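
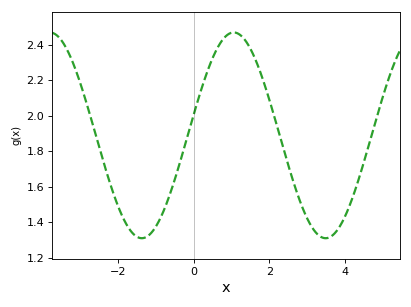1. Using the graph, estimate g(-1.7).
1.36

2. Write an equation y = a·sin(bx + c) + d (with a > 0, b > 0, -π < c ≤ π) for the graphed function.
y = 0.58sin(1.3x + 0.21) + 1.89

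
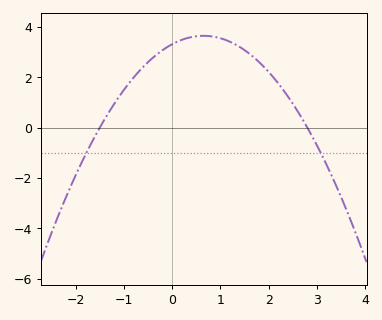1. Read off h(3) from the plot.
-0.8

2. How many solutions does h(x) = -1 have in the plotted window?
2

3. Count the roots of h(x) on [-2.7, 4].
2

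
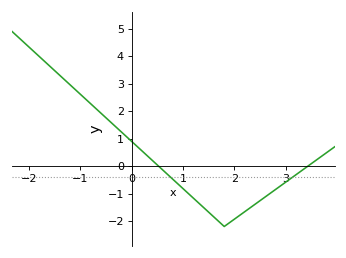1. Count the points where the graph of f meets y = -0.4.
2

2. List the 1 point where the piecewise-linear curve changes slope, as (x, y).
(1.8, -2.2)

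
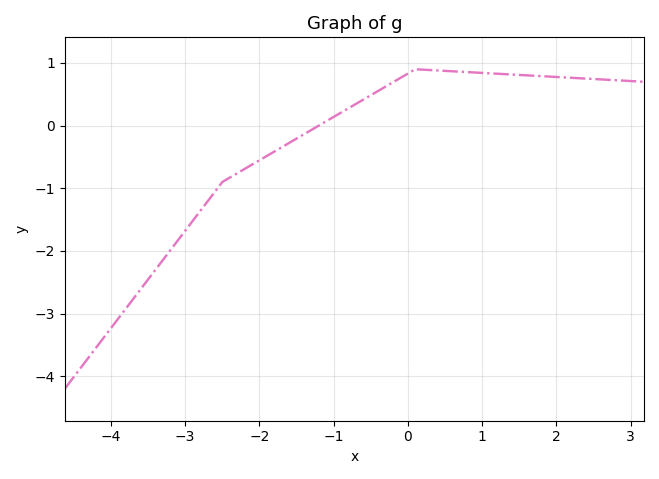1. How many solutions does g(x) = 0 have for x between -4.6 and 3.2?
1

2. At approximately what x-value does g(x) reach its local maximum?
0.103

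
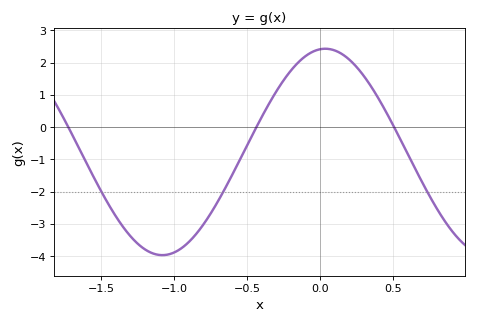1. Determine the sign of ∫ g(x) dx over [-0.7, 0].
positive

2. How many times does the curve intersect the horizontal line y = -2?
3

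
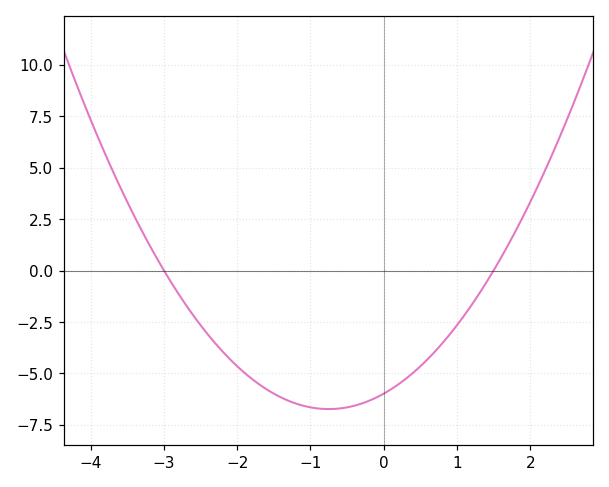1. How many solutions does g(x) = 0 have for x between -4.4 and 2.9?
2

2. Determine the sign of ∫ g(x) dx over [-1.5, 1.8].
negative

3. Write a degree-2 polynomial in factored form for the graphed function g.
y = 1.33(x + 3)(x - 1.5)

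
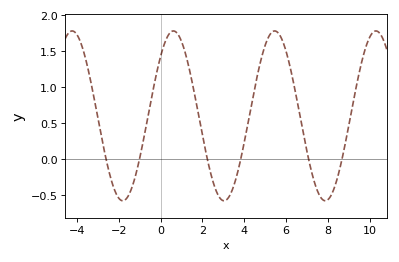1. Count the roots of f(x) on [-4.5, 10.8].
6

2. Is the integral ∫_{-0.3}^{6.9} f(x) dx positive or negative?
positive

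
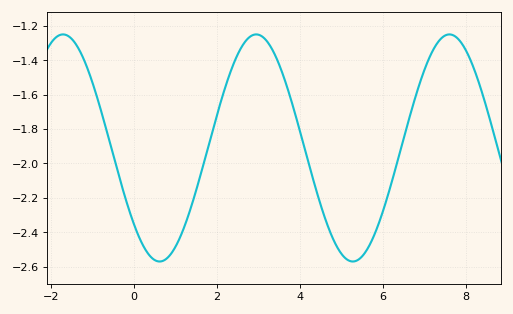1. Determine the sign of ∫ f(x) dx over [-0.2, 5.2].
negative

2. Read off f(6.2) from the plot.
-2.12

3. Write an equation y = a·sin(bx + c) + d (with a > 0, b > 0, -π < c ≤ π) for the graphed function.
y = 0.66sin(1.4x - 2.4) - 1.91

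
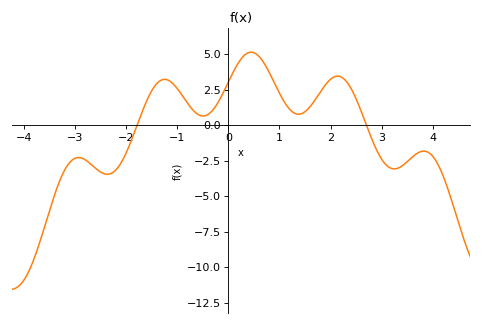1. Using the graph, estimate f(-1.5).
2.4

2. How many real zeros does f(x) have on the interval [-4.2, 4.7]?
2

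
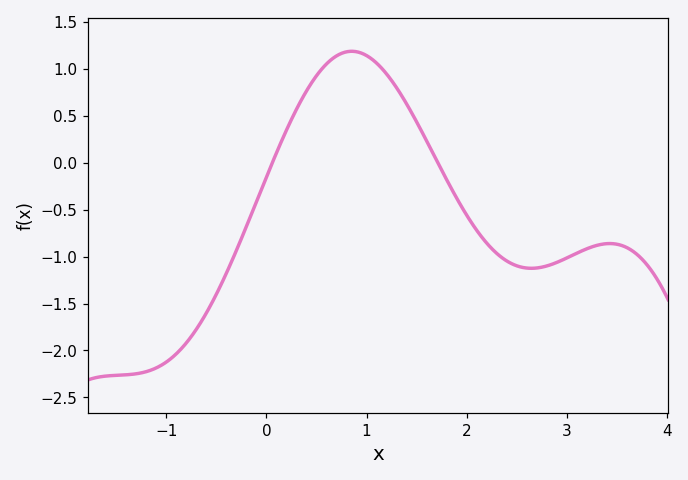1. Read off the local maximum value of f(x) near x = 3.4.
-0.86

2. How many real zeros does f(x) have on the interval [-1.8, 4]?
2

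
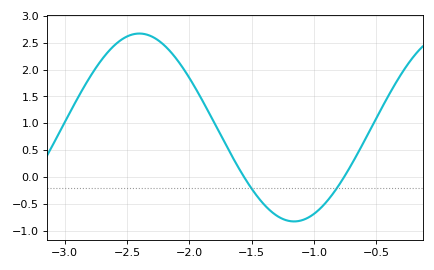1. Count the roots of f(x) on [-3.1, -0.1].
2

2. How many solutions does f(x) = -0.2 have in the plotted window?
2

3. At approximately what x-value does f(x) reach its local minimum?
-1.16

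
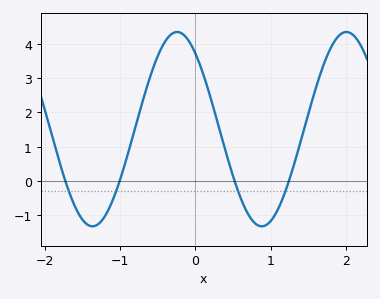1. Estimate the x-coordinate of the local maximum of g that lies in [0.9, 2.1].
2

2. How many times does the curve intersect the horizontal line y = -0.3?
4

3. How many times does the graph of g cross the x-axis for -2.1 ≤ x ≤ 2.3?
4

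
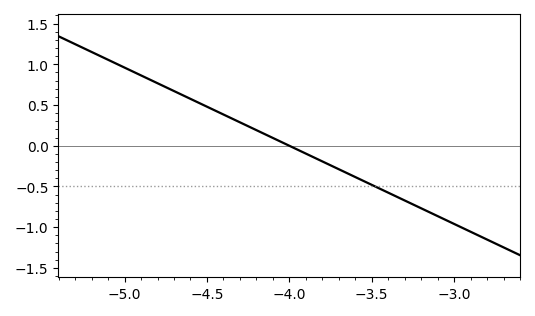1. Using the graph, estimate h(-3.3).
-0.672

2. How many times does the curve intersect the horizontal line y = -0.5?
1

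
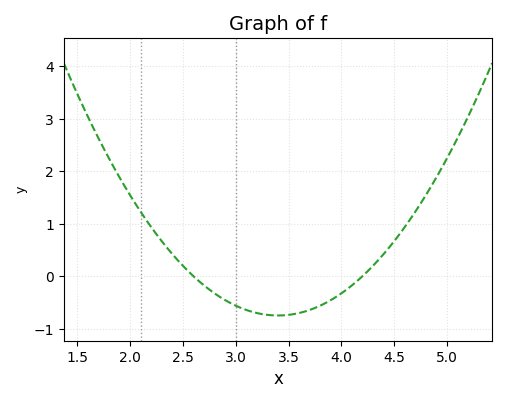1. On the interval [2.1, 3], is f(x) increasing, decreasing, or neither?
decreasing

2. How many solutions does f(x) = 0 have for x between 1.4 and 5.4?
2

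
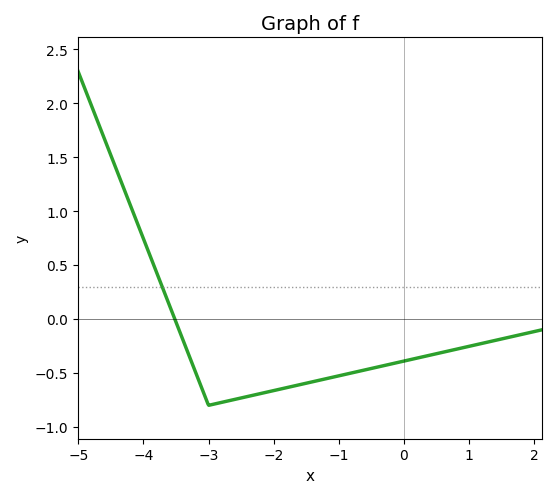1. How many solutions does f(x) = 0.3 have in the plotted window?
1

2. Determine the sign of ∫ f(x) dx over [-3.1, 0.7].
negative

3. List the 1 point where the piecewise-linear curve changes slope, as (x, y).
(-3, -0.8)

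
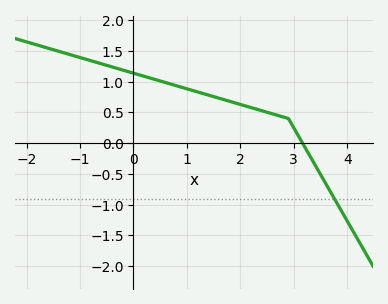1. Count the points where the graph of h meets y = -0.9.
1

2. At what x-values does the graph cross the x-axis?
3.2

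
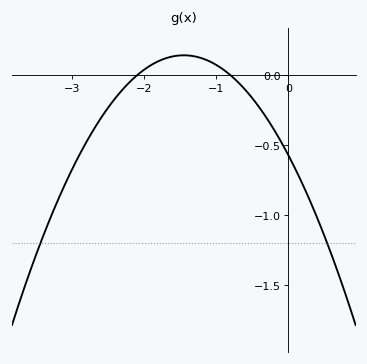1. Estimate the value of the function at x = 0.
-0.55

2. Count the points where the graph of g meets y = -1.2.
2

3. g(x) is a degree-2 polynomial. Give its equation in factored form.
y = -0.34(x + 2.1)(x + 0.8)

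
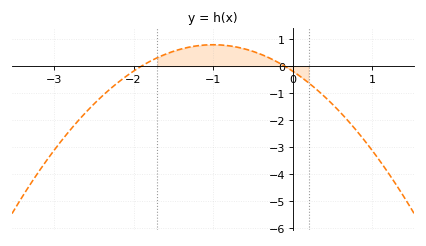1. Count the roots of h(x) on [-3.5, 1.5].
2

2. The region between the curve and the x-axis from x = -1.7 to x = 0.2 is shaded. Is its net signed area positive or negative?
positive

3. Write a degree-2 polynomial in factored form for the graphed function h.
y = -0.98(x + 1.9)(x + 0.1)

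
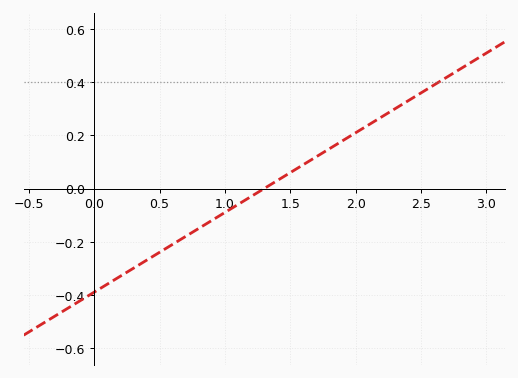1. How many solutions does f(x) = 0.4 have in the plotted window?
1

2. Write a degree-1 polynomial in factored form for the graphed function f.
y = 0.3(x - 1.3)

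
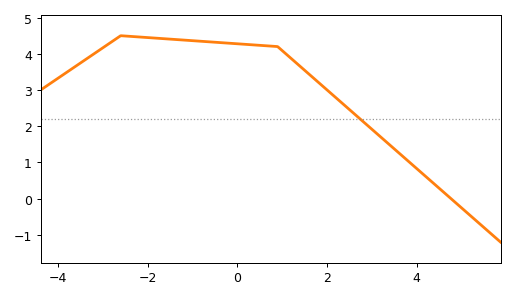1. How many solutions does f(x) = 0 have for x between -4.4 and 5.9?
1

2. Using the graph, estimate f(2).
3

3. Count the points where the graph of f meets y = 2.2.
1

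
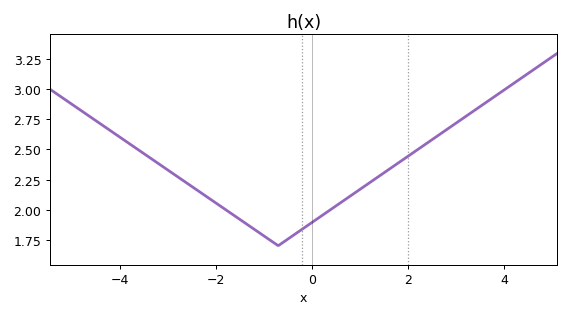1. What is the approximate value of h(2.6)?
2.6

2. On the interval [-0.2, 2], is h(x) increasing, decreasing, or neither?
increasing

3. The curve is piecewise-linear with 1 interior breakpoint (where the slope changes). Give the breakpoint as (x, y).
(-0.7, 1.7)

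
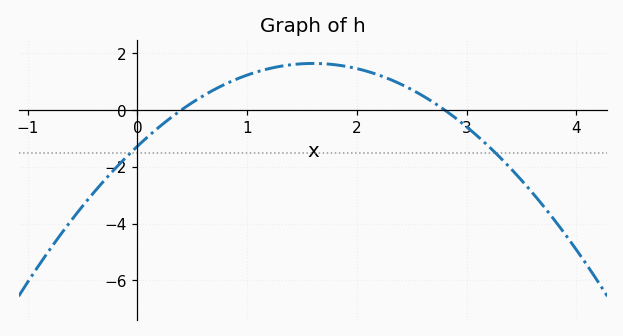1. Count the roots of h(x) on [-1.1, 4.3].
2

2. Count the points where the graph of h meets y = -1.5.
2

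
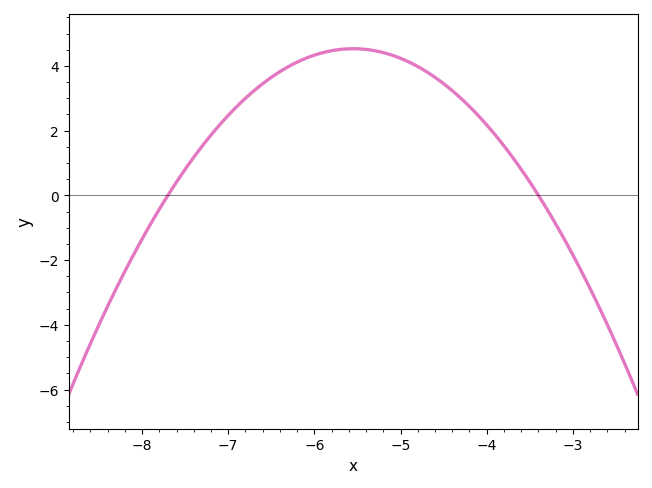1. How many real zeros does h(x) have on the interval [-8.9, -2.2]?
2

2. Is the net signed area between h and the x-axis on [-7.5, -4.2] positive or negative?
positive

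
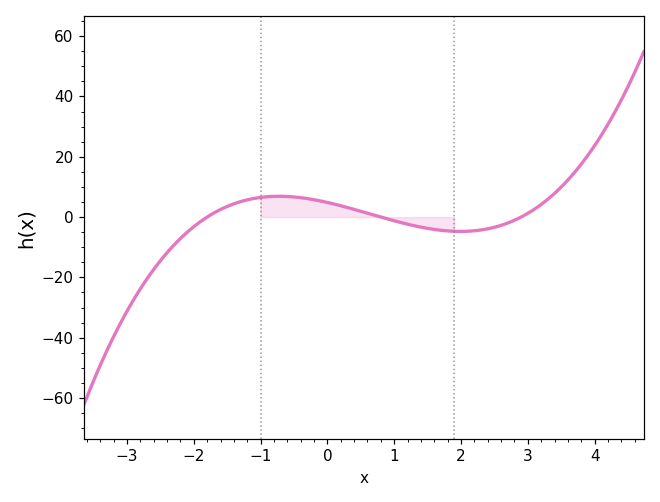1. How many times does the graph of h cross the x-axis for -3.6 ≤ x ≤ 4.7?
3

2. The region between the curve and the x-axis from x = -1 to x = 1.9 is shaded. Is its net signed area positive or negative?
positive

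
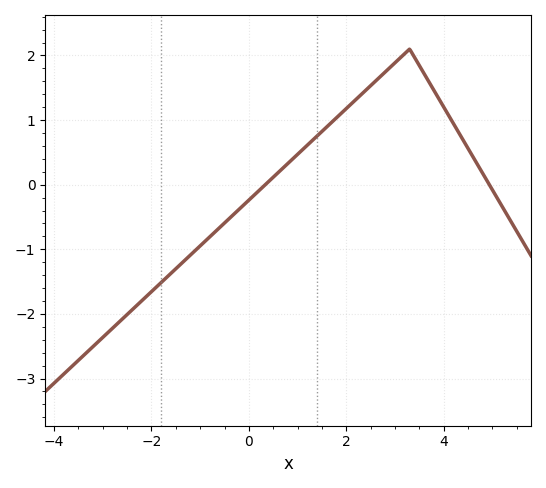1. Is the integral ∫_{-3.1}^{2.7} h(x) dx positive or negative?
negative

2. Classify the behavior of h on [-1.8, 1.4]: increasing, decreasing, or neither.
increasing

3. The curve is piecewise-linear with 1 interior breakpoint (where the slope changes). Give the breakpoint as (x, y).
(3.3, 2.1)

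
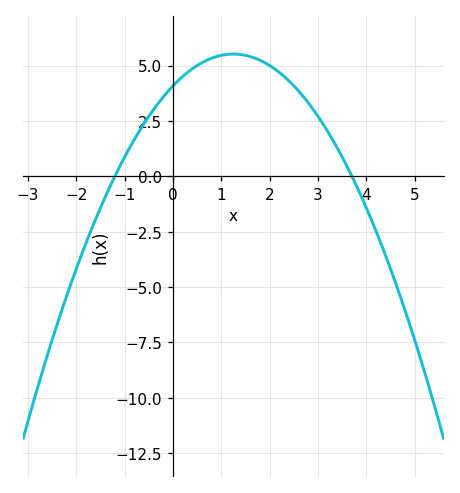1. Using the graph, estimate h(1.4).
5.5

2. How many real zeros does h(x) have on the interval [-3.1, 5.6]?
2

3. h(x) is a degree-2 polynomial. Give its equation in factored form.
y = -0.92(x + 1.2)(x - 3.7)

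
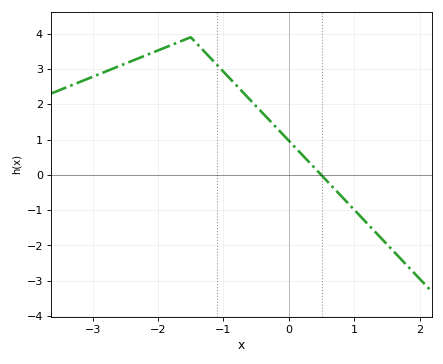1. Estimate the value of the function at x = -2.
3.5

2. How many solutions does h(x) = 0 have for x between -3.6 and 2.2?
1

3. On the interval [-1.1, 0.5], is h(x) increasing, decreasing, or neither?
decreasing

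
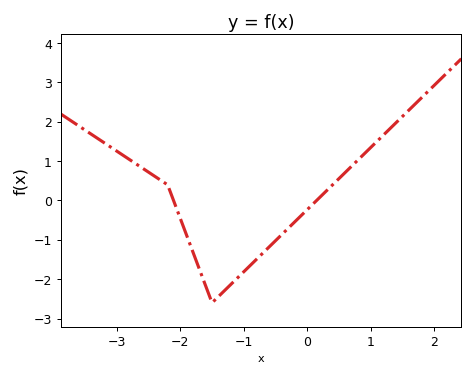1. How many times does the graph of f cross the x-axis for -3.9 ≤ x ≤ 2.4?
2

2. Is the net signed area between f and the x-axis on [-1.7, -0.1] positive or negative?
negative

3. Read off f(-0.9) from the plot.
-1.65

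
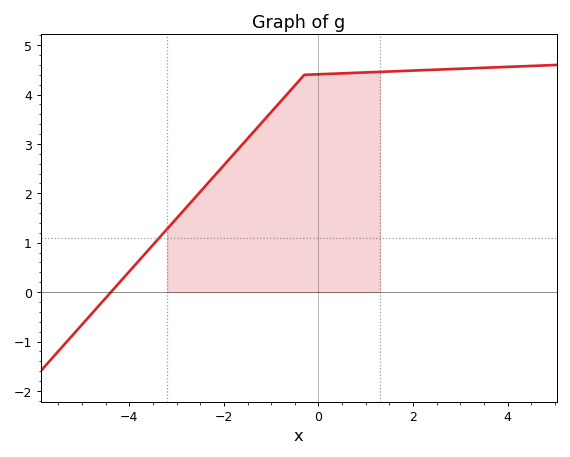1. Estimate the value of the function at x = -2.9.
1.6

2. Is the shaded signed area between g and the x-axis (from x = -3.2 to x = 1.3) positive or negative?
positive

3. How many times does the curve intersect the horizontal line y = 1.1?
1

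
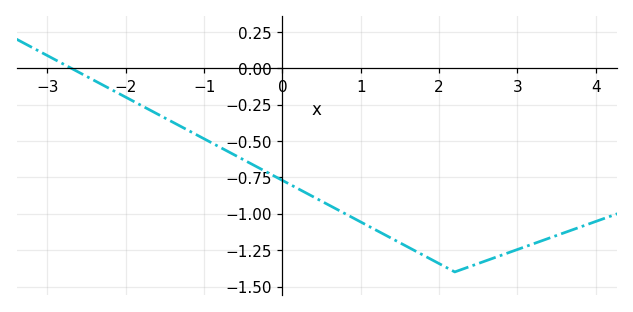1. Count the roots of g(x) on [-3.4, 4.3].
1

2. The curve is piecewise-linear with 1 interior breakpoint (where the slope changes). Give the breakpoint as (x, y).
(2.2, -1.4)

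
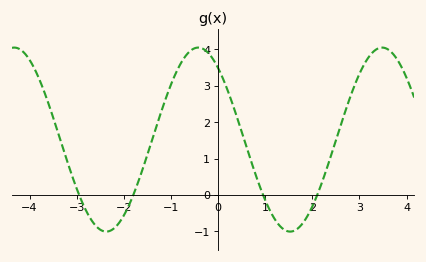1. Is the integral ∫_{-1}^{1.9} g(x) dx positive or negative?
positive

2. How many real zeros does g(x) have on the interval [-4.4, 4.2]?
4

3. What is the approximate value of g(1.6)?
-0.994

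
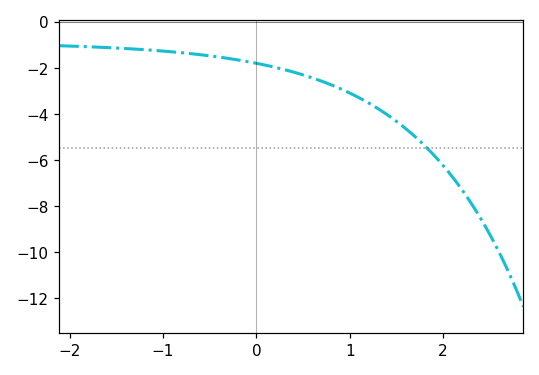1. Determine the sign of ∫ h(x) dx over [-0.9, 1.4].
negative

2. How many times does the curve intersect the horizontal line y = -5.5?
1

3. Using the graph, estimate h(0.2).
-1.98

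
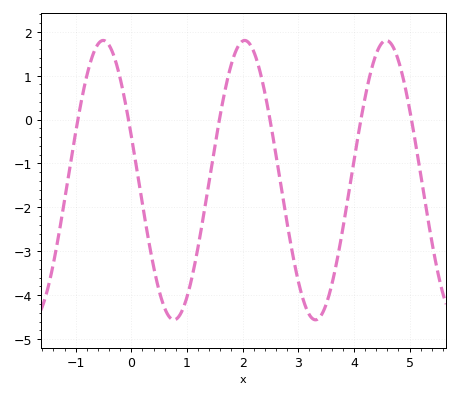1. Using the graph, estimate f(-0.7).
1.4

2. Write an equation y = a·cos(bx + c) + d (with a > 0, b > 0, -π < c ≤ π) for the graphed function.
y = 3.18cos(2.5x + 1.3) - 1.38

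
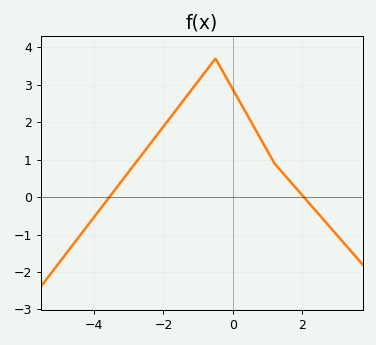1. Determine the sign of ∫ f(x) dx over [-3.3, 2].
positive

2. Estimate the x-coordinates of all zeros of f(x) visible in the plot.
-3.56, 2.05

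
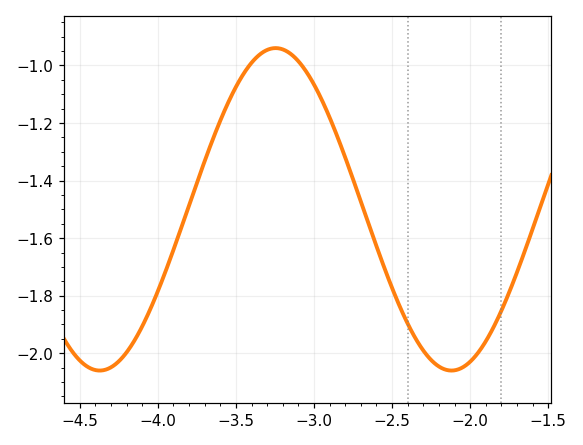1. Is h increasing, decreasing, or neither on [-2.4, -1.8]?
neither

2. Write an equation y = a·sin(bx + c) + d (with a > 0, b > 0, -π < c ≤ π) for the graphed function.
y = 0.56sin(2.79x - 1.94) - 1.5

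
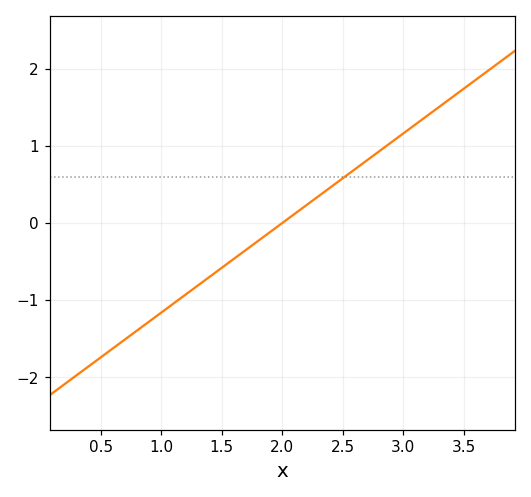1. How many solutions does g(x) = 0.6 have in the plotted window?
1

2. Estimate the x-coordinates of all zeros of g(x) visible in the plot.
2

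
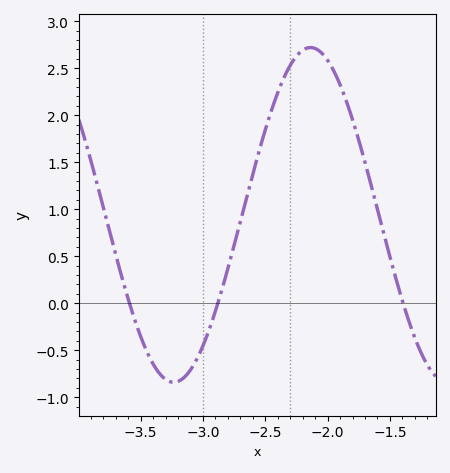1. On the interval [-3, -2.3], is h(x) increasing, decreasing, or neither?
increasing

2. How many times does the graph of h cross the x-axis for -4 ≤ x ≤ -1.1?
3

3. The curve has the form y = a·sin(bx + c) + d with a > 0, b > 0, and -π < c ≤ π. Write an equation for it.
y = 1.78sin(2.9x + 1.4) + 0.94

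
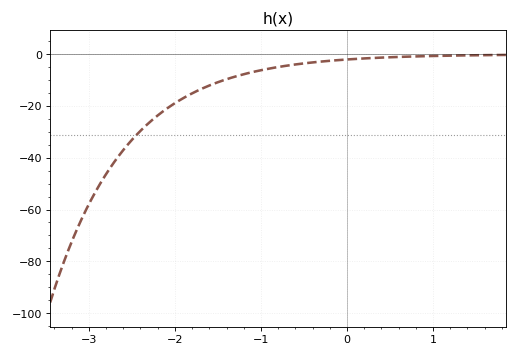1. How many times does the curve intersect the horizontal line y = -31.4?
1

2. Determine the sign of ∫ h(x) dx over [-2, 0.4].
negative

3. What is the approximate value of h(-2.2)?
-23.7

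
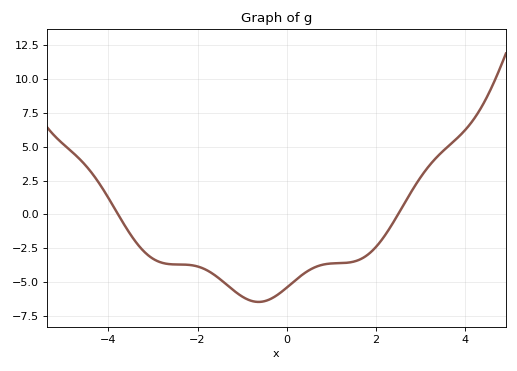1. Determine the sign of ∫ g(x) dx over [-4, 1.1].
negative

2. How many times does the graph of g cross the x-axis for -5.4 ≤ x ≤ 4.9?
2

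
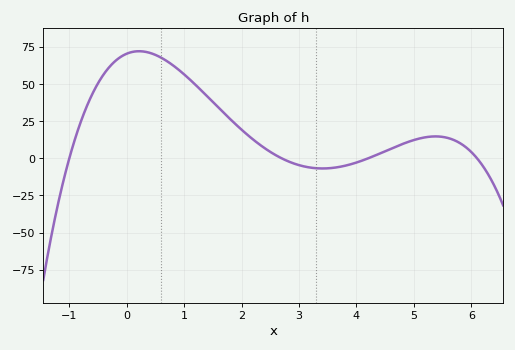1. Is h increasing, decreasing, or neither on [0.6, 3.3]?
decreasing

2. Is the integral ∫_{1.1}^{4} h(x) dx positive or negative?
positive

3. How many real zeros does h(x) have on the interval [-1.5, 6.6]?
4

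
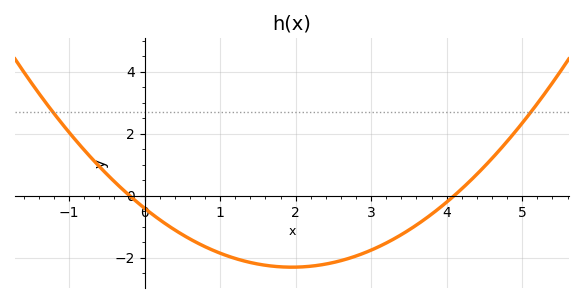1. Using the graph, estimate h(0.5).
-1.3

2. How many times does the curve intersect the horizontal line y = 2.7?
2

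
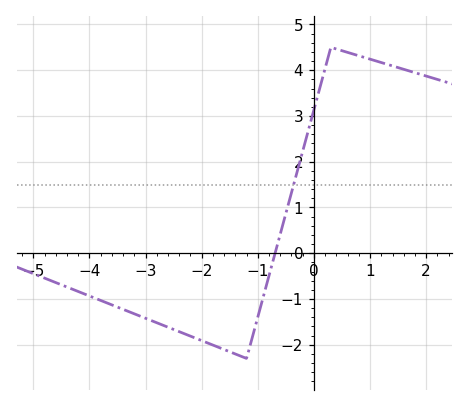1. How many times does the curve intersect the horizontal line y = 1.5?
1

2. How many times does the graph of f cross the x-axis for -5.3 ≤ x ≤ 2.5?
1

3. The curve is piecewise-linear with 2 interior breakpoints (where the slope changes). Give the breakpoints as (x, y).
(-1.2, -2.3); (0.3, 4.5)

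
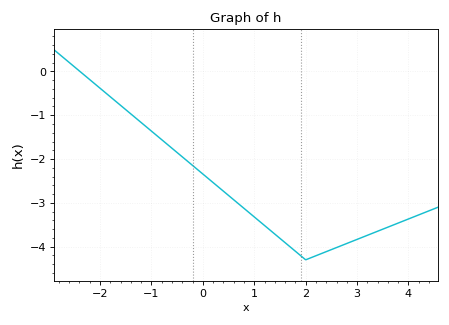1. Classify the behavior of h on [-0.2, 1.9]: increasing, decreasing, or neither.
decreasing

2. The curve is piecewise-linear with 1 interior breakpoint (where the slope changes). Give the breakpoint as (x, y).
(2, -4.3)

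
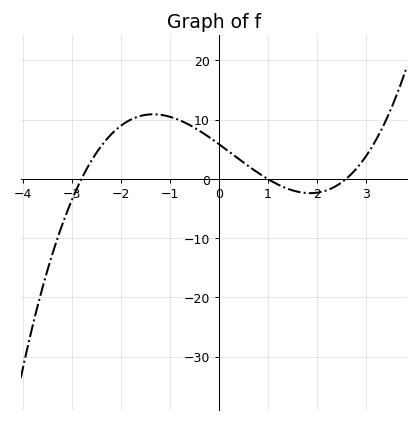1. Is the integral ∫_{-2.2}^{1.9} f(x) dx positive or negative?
positive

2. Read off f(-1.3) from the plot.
10.9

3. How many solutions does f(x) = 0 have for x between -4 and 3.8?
3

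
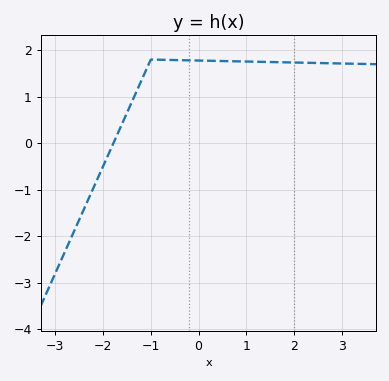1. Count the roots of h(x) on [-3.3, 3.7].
1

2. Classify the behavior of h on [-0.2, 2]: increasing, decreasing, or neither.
decreasing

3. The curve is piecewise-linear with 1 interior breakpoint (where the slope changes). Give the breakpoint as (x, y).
(-1, 1.8)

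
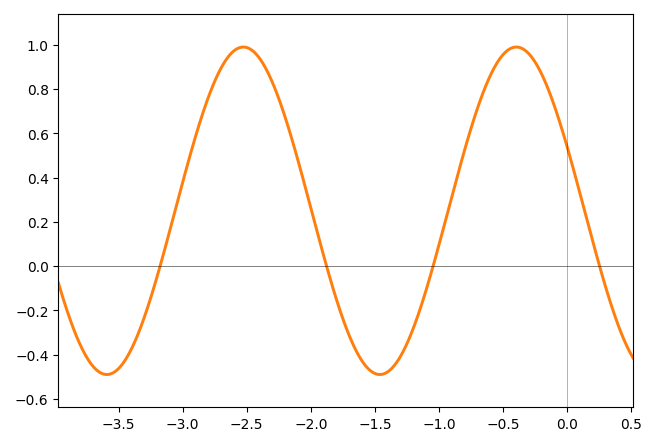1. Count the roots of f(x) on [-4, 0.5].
4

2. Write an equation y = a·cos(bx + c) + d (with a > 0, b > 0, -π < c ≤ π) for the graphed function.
y = 0.74cos(2.95x + 1.17) + 0.25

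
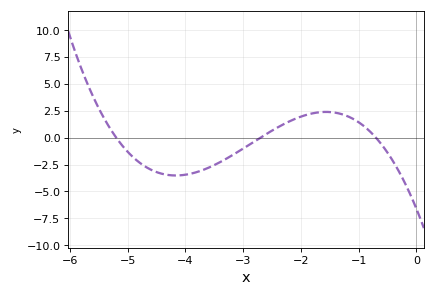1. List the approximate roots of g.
-5.2, -2.7, -0.7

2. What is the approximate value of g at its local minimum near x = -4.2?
-3.5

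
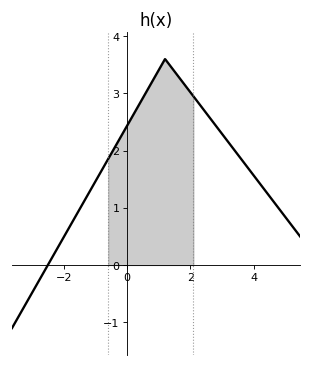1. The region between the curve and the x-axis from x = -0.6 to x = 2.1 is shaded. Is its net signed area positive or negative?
positive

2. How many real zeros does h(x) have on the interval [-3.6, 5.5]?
1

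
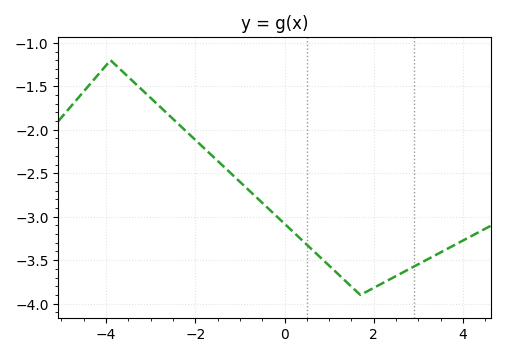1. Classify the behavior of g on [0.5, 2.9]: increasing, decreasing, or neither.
neither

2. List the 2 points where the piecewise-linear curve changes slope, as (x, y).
(-3.9, -1.2); (1.7, -3.9)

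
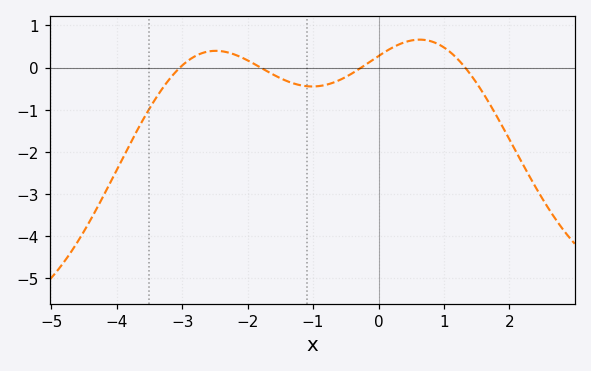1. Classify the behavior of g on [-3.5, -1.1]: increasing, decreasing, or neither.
neither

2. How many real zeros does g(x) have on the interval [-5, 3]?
4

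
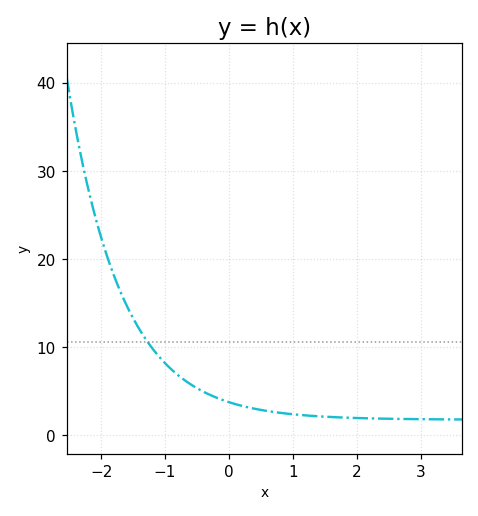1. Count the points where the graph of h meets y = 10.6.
1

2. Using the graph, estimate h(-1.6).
14.7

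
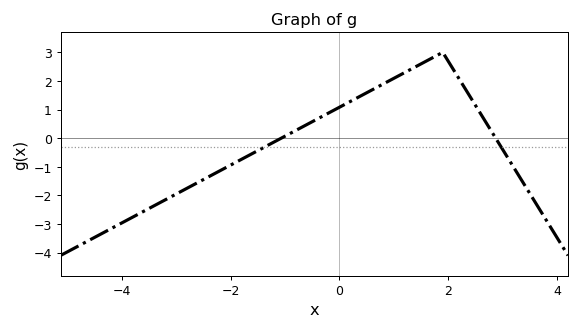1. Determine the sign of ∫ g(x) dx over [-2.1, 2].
positive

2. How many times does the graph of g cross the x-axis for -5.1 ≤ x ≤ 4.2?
2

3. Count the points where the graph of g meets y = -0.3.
2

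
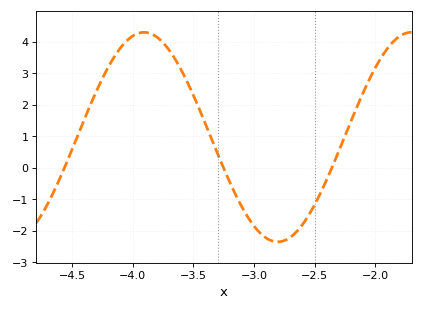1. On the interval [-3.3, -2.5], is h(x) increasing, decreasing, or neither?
neither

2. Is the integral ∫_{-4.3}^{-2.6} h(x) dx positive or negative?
positive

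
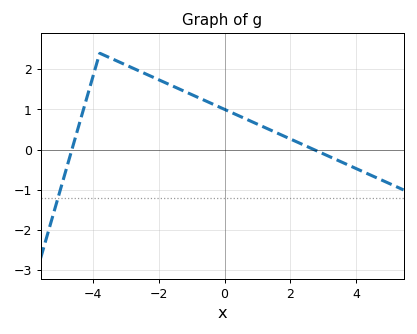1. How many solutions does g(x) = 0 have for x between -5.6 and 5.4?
2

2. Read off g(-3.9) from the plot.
2.12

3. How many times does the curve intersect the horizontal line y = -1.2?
1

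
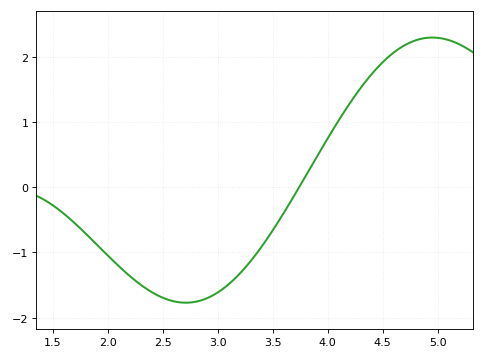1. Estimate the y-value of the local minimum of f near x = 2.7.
-1.77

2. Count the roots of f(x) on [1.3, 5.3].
1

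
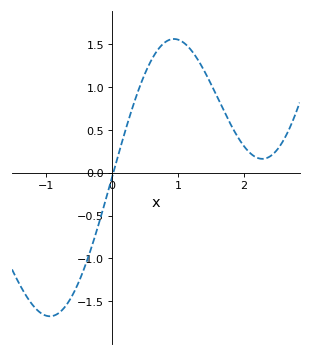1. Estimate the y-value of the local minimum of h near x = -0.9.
-1.65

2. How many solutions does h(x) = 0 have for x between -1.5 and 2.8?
1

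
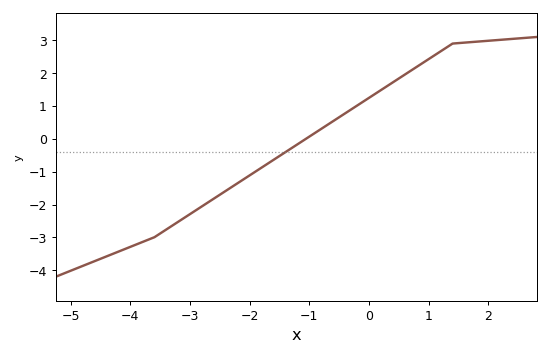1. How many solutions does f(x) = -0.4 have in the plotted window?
1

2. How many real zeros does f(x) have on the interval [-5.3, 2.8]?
1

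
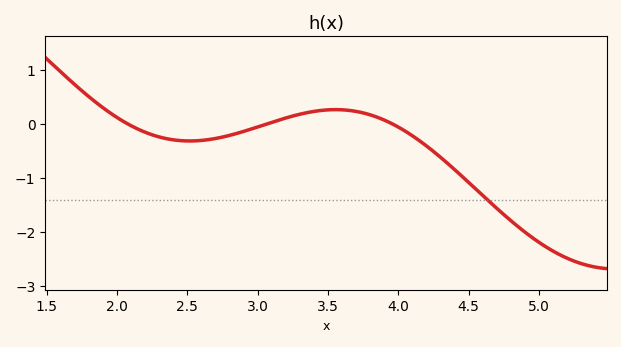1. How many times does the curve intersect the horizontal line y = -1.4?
1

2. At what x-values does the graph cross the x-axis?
2.1, 3.1, 4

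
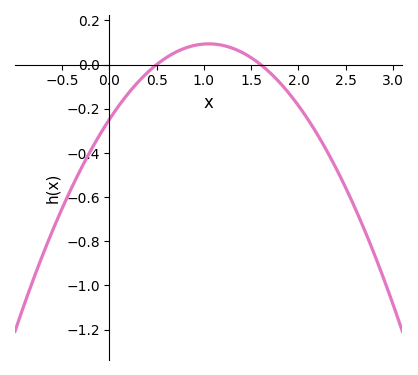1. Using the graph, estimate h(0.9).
0.087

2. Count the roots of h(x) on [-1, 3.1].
2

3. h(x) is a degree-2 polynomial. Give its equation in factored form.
y = -0.31(x - 0.5)(x - 1.6)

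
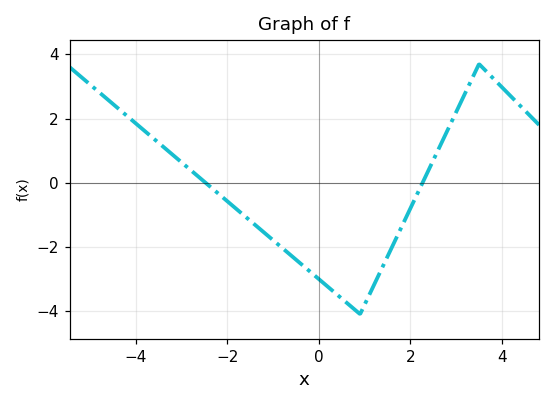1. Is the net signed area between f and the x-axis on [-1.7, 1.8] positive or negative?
negative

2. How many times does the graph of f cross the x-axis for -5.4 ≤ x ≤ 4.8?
2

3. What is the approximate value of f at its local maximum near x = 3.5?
3.6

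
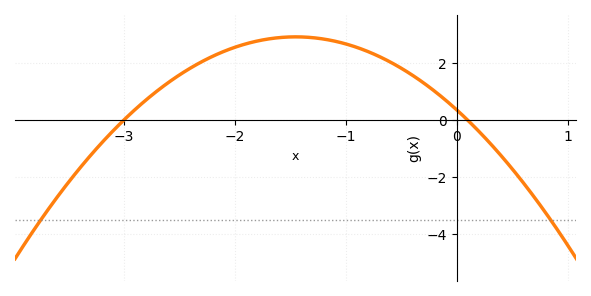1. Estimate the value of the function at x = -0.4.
1.59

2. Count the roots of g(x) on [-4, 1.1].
2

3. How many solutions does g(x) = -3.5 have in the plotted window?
2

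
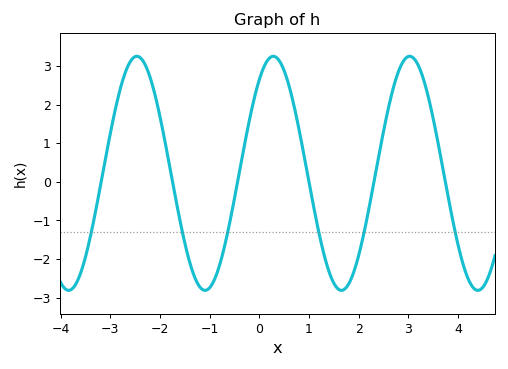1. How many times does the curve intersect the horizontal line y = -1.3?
6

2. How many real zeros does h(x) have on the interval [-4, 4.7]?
6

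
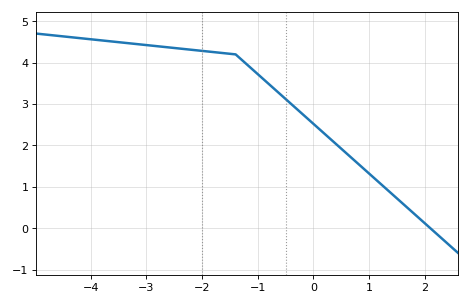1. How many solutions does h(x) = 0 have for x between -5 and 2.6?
1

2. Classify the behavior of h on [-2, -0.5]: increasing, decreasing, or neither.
decreasing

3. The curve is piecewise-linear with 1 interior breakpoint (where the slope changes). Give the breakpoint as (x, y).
(-1.4, 4.2)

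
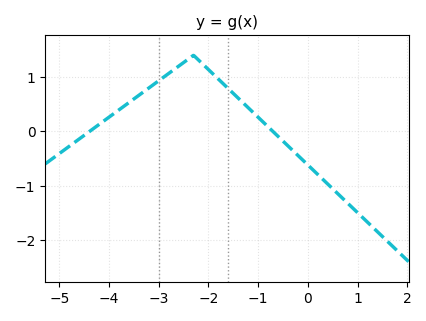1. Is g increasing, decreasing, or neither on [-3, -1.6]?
neither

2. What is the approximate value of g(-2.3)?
1.4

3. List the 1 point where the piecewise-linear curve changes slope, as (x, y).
(-2.3, 1.4)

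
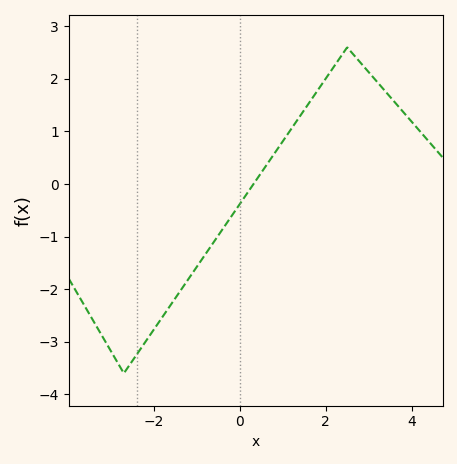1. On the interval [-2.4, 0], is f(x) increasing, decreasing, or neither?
increasing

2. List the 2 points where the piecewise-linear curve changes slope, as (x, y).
(-2.7, -3.6); (2.5, 2.6)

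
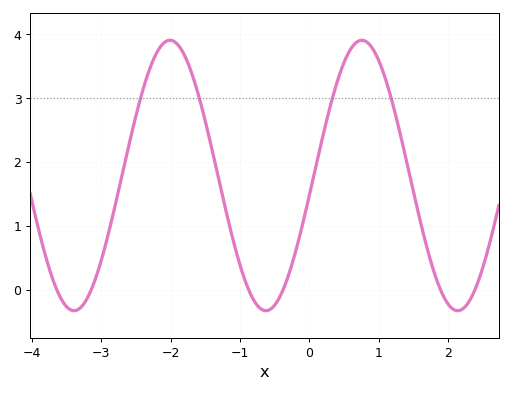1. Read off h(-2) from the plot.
3.91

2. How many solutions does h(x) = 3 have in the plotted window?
4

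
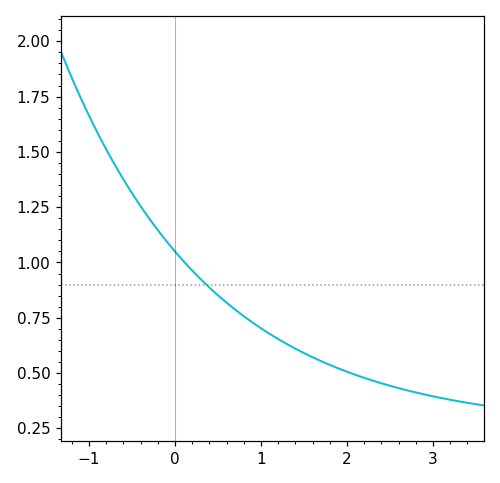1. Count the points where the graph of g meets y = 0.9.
1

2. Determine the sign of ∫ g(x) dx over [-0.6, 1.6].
positive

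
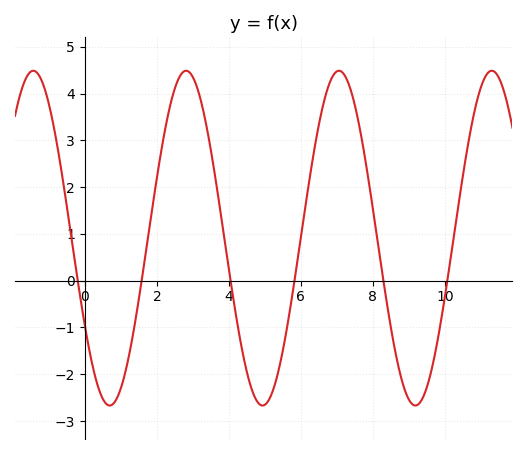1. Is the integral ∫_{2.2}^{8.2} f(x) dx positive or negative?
positive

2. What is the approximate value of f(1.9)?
1.7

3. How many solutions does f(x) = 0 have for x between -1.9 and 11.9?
6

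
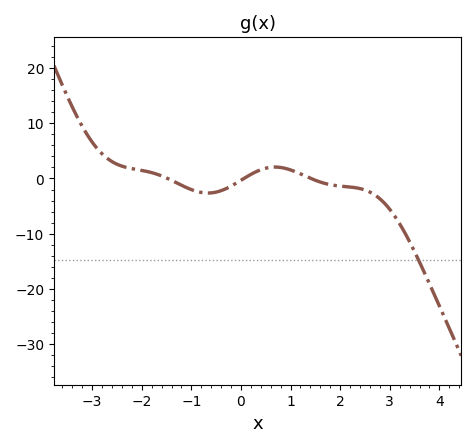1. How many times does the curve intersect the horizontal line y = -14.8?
1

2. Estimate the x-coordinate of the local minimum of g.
-0.6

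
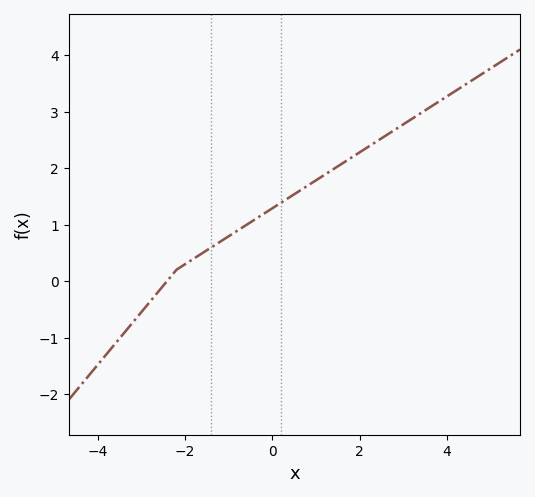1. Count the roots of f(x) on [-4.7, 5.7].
1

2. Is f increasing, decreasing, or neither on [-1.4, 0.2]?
increasing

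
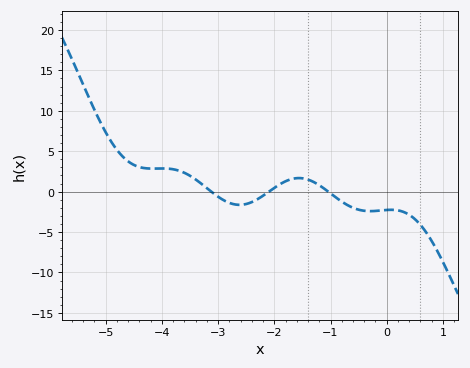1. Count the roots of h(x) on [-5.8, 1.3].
3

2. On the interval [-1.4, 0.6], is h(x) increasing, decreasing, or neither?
neither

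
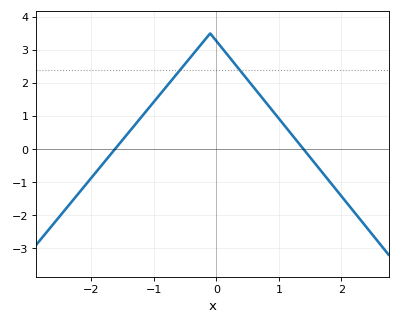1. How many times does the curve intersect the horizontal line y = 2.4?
2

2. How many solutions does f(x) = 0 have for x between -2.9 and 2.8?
2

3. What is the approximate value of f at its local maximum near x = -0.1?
3.5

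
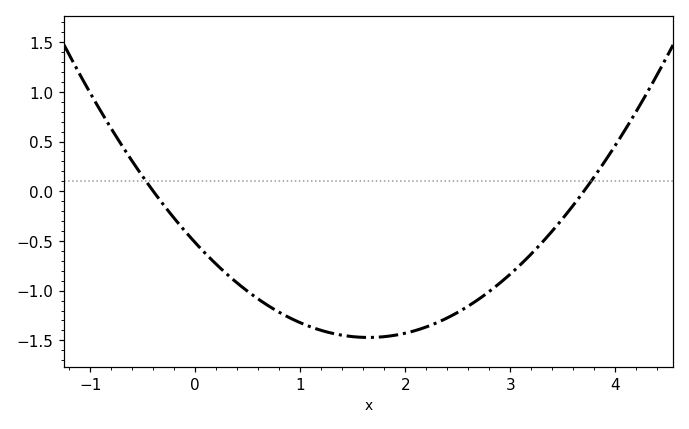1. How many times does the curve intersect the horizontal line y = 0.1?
2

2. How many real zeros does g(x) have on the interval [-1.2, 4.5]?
2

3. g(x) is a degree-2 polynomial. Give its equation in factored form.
y = 0.35(x + 0.4)(x - 3.7)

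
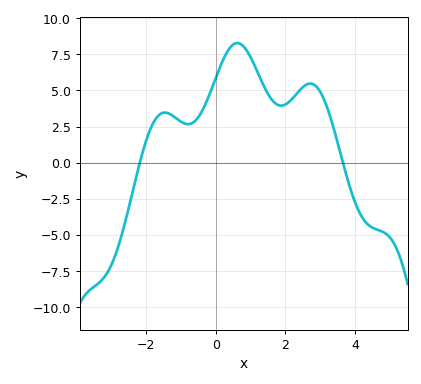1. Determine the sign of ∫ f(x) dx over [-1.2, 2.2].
positive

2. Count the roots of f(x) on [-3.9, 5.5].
2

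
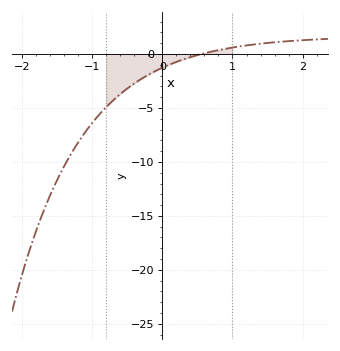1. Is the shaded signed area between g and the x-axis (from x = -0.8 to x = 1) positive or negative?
negative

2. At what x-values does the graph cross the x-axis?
0.56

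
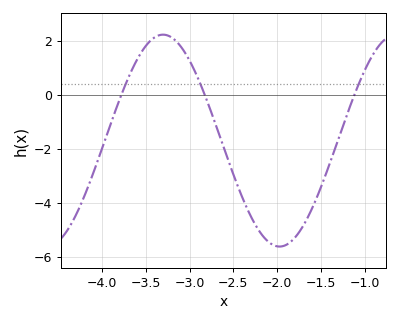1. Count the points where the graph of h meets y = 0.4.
3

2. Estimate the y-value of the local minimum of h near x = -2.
-5.6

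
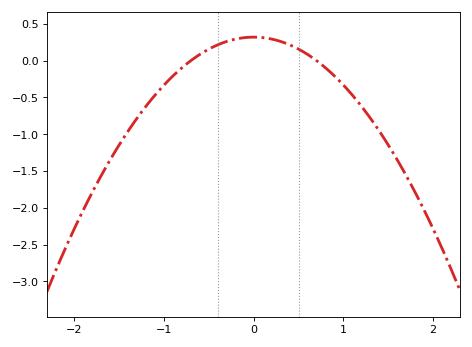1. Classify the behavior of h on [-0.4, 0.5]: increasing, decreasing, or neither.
neither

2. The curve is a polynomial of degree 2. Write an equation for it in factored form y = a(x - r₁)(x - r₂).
y = -0.65(x + 0.7)(x - 0.7)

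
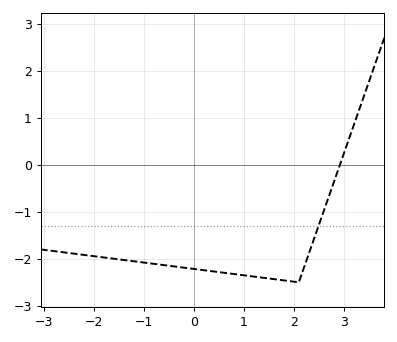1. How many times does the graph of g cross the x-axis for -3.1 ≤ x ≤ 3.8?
1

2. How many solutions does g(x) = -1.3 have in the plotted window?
1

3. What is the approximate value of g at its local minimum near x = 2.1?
-2.5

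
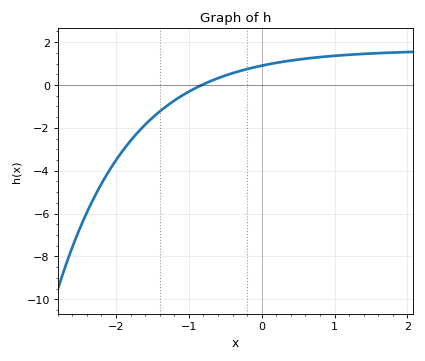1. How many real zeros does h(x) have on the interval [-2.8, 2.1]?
1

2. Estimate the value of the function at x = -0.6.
0.316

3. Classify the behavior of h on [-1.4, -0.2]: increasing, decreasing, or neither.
increasing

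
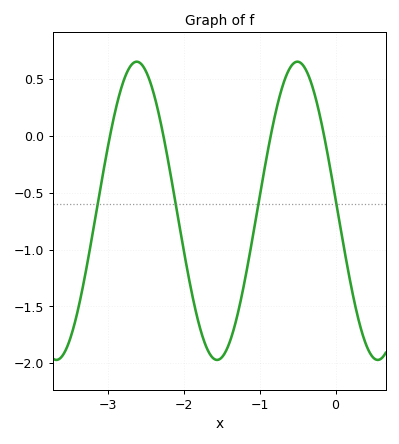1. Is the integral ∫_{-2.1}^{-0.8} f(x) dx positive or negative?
negative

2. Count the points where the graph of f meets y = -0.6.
4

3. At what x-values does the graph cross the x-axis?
-3, -2.3, -0.9, -0.2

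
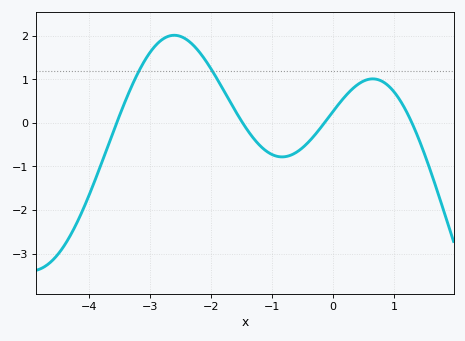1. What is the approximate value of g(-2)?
1.3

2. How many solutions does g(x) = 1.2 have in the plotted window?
2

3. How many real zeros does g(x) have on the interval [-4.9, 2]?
4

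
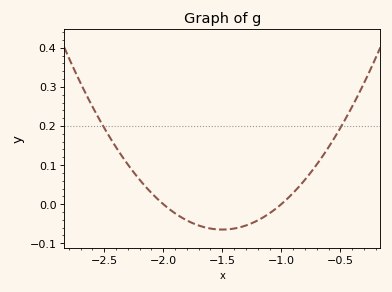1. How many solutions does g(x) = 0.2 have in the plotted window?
2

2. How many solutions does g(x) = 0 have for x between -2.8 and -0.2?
2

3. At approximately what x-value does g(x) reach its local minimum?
-1.5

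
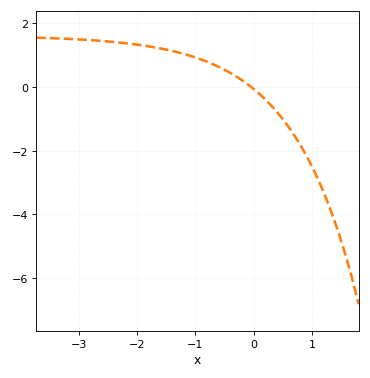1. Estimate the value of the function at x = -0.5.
0.535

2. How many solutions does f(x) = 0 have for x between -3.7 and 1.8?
1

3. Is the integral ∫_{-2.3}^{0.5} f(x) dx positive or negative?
positive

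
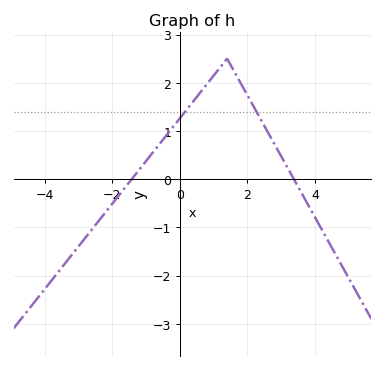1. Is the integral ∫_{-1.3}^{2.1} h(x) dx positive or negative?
positive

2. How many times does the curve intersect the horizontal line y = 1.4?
2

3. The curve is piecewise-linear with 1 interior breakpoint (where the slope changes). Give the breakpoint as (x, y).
(1.4, 2.5)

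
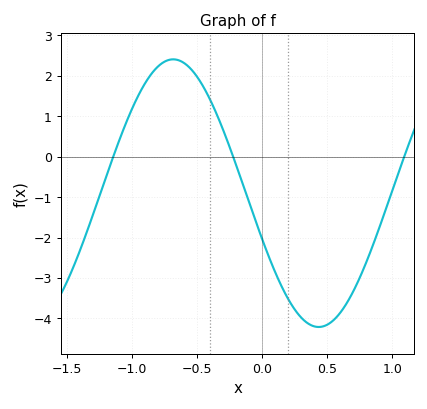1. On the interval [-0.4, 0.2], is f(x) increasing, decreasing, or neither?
decreasing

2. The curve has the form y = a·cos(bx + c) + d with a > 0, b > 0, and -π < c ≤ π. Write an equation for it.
y = 3.31cos(2.8x + 1.9) - 0.9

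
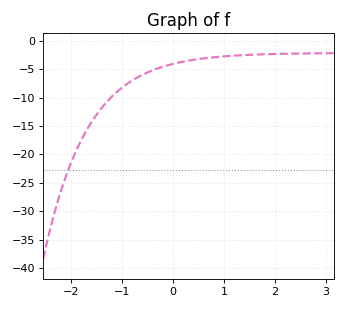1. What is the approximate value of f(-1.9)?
-19.5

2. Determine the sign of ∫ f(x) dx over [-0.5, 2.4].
negative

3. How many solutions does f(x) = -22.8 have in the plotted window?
1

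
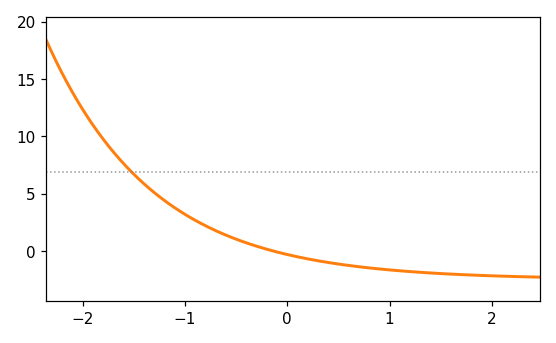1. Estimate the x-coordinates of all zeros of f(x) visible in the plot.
-0.143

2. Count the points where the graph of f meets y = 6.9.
1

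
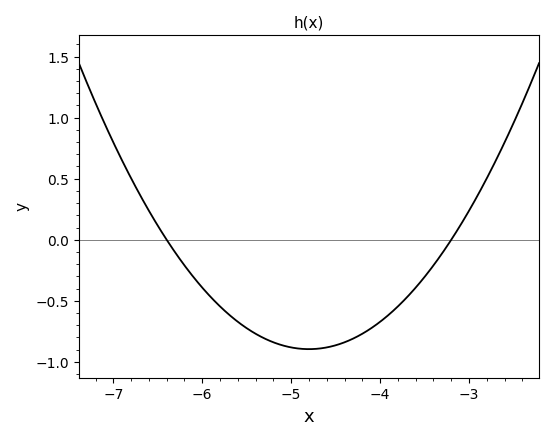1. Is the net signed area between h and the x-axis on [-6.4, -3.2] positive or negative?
negative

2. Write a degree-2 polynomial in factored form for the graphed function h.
y = 0.35(x + 6.4)(x + 3.2)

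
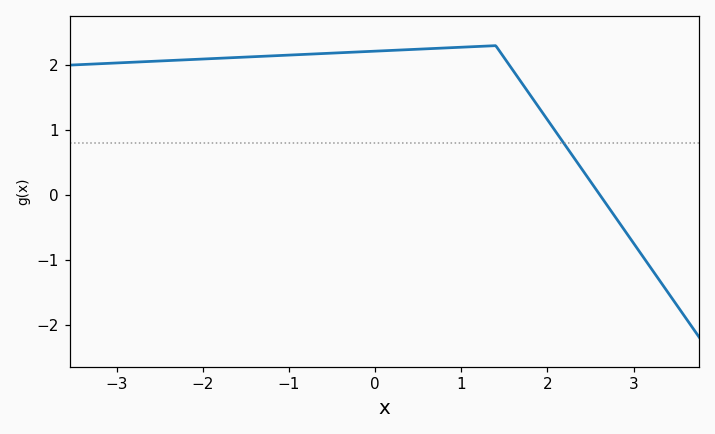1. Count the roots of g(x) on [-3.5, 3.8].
1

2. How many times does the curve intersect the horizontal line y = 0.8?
1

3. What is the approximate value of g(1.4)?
2.3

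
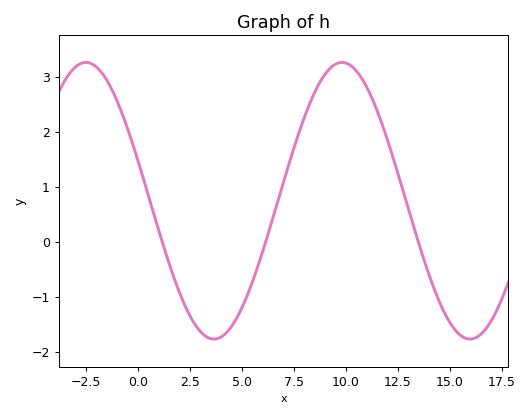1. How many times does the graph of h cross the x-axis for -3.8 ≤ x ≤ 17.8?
3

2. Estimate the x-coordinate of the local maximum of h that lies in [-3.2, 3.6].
-2.5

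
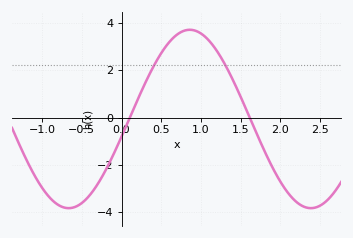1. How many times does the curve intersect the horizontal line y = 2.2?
2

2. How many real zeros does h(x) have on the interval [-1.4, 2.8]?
2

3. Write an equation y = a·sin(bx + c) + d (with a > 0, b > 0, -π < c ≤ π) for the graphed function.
y = 3.77sin(2.06x - 0.2) - 0.06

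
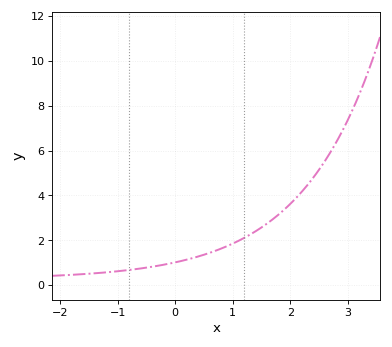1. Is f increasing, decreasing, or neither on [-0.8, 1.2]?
increasing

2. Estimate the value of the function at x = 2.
3.63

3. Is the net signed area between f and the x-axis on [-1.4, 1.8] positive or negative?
positive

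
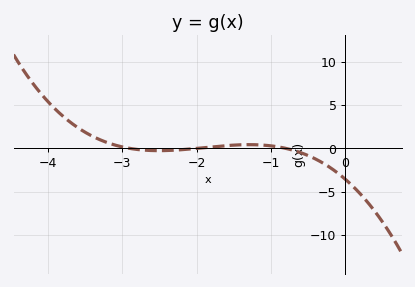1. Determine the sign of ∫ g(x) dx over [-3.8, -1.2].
positive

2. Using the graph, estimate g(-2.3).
0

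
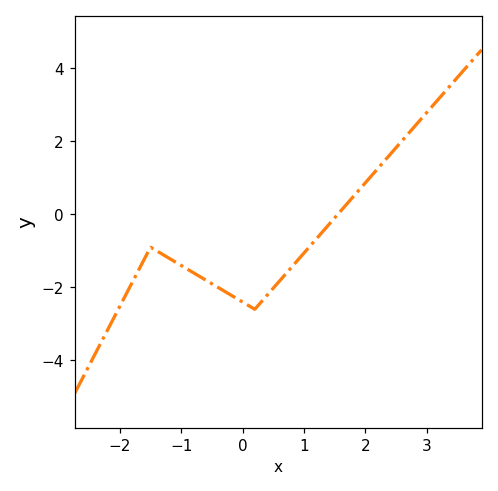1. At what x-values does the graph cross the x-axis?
1.6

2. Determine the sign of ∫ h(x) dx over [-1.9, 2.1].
negative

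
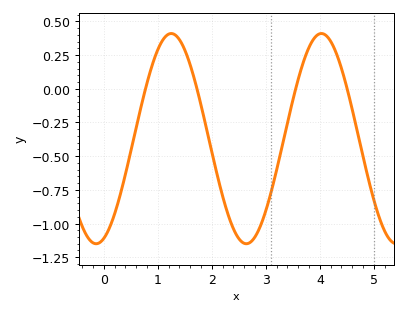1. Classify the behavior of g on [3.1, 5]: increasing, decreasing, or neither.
neither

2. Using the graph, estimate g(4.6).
-0.16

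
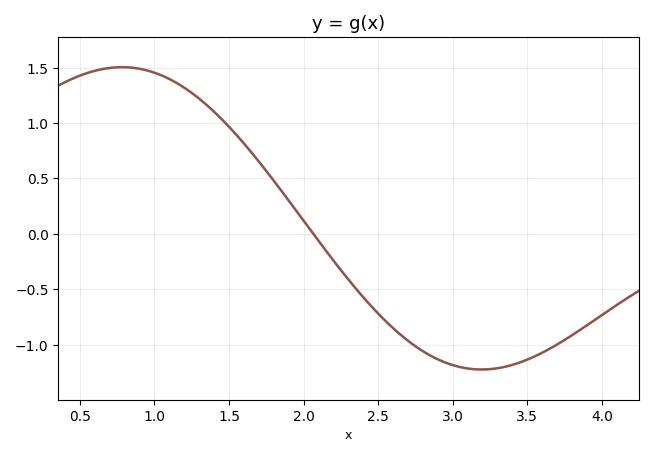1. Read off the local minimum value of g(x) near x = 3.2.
-1.2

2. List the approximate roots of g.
2.1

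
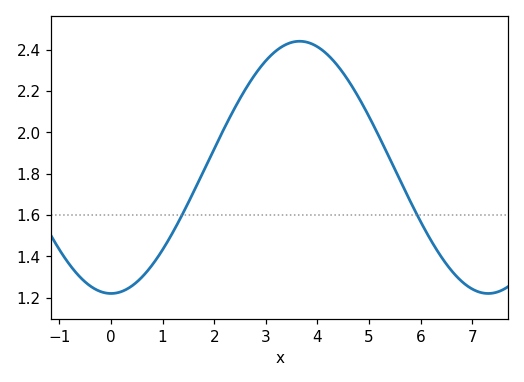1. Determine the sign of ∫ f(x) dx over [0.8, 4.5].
positive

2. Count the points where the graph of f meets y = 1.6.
2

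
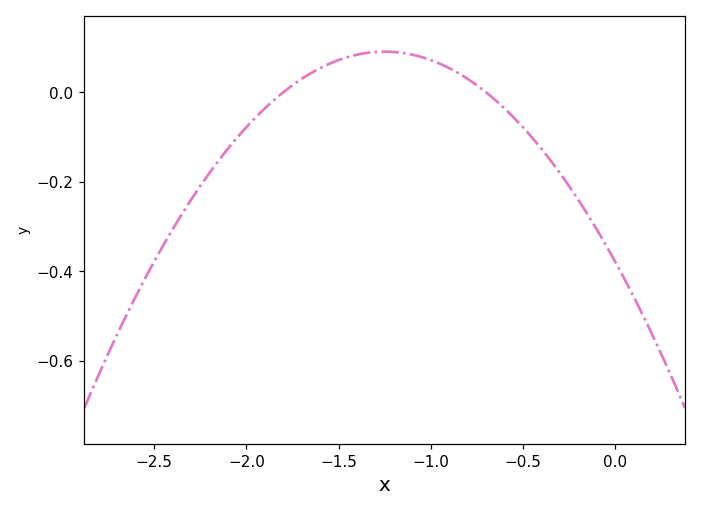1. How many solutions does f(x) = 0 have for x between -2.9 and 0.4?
2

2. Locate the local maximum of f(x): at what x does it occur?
-1.25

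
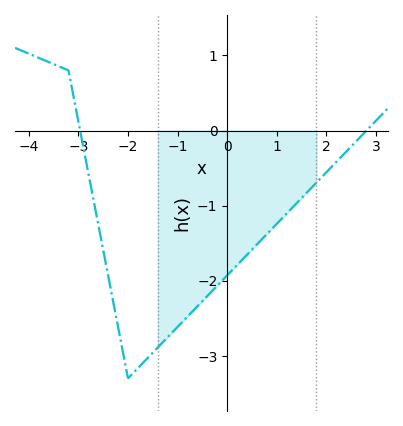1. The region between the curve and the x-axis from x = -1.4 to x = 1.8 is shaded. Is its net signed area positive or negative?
negative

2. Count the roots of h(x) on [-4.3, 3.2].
2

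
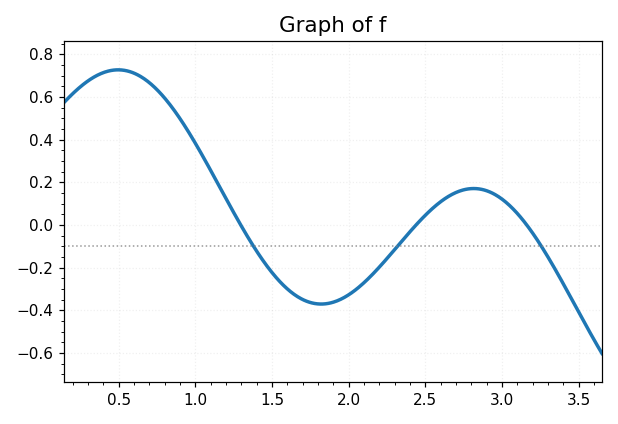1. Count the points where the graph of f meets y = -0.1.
3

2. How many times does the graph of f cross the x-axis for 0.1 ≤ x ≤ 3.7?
3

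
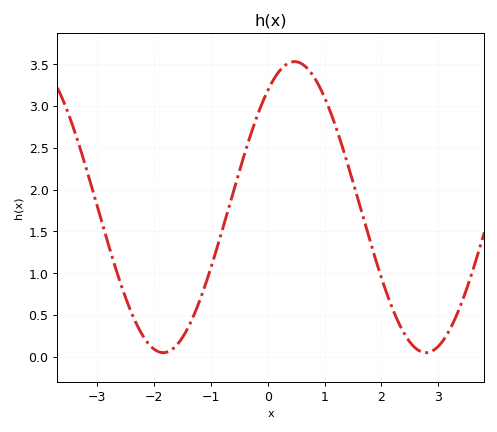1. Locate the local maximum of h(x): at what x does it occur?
0.4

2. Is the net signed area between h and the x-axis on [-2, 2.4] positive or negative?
positive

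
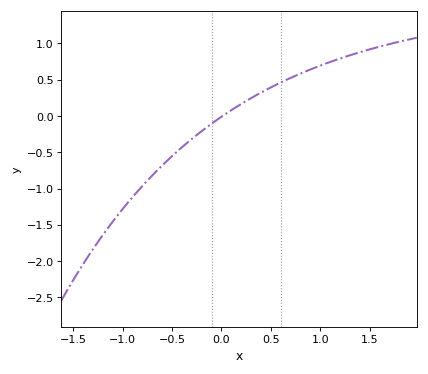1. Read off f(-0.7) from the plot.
-0.818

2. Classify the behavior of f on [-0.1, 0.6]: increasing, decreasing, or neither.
increasing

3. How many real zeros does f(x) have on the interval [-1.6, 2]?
1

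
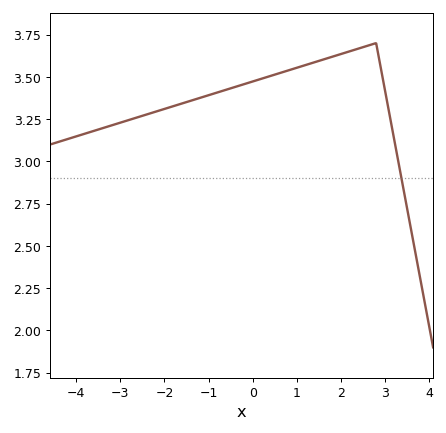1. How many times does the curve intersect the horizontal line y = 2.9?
1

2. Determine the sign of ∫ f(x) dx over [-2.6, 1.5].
positive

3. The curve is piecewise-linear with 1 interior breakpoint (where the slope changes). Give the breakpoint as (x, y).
(2.8, 3.7)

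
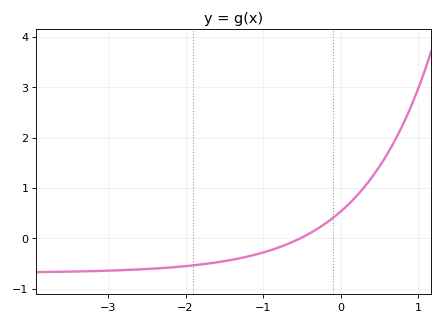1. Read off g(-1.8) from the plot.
-0.522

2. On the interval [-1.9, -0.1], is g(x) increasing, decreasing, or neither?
increasing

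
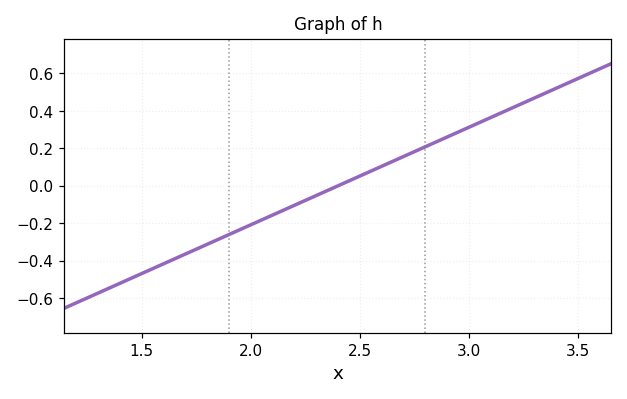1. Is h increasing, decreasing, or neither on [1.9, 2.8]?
increasing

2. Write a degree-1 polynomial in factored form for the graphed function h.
y = 0.52(x - 2.4)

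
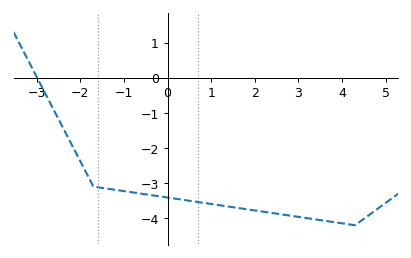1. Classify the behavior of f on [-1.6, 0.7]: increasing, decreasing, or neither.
decreasing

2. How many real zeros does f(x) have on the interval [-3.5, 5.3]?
1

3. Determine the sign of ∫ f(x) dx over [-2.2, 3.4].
negative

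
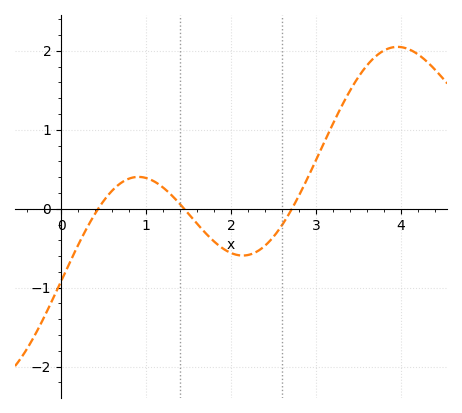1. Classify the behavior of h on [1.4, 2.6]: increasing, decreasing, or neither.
neither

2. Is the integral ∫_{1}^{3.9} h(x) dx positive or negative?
positive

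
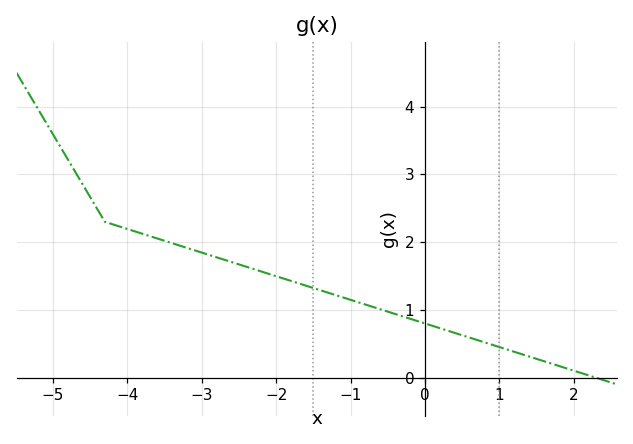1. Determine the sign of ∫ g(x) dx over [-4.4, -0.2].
positive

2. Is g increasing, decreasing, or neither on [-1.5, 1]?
decreasing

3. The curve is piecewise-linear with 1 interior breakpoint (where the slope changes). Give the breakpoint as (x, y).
(-4.3, 2.3)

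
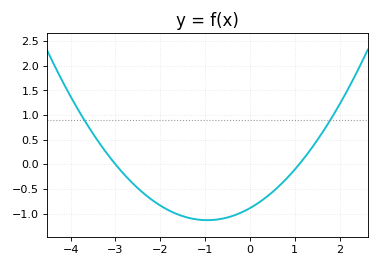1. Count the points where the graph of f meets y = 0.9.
2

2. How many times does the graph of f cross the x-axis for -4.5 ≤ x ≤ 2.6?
2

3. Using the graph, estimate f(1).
-0.1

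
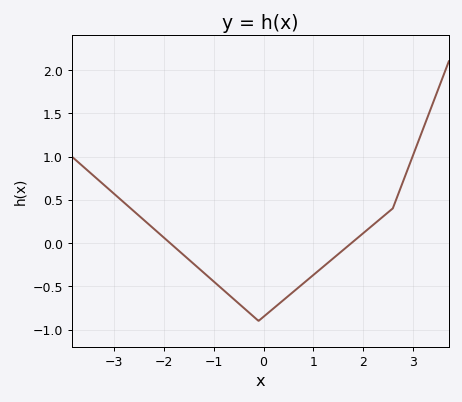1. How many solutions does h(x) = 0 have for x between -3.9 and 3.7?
2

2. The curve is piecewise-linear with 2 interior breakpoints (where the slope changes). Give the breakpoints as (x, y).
(-0.1, -0.9); (2.6, 0.4)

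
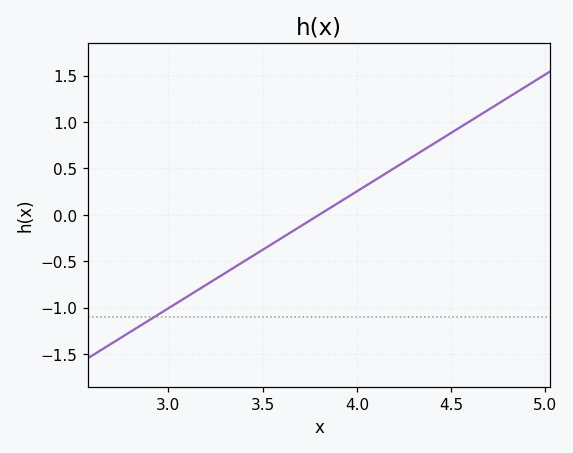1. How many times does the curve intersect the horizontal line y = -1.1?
1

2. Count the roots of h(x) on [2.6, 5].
1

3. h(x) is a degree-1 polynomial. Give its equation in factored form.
y = 1.26(x - 3.8)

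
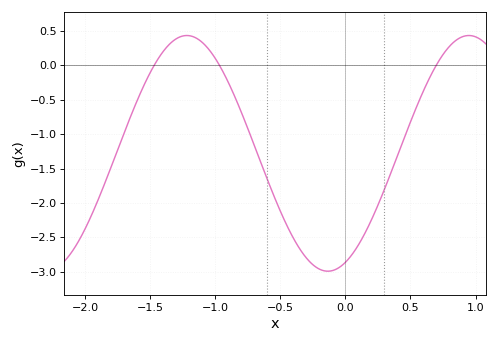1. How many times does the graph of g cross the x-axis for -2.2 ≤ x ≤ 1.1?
3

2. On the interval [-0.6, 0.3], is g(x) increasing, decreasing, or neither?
neither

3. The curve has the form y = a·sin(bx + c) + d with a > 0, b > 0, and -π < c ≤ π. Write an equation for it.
y = 1.71sin(2.9x - 1.18) - 1.28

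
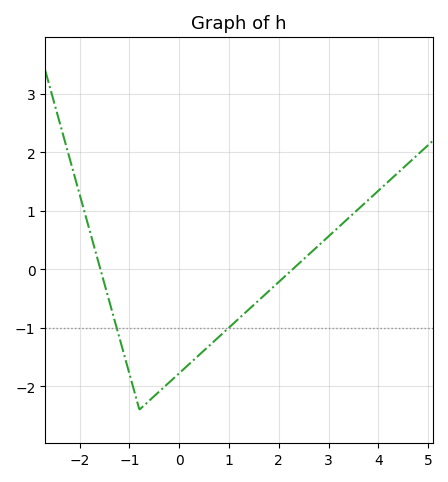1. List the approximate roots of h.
-1.6, 2.2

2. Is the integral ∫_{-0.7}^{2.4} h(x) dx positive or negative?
negative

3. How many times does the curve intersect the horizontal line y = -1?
2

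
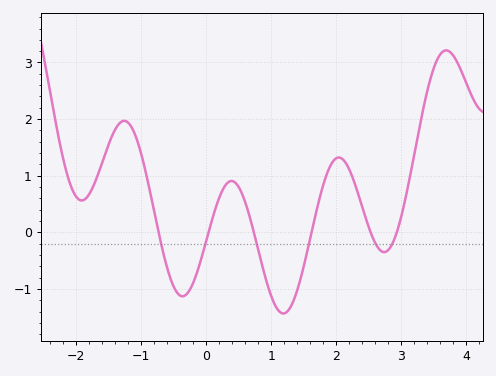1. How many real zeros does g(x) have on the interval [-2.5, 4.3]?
6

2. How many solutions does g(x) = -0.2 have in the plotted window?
6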